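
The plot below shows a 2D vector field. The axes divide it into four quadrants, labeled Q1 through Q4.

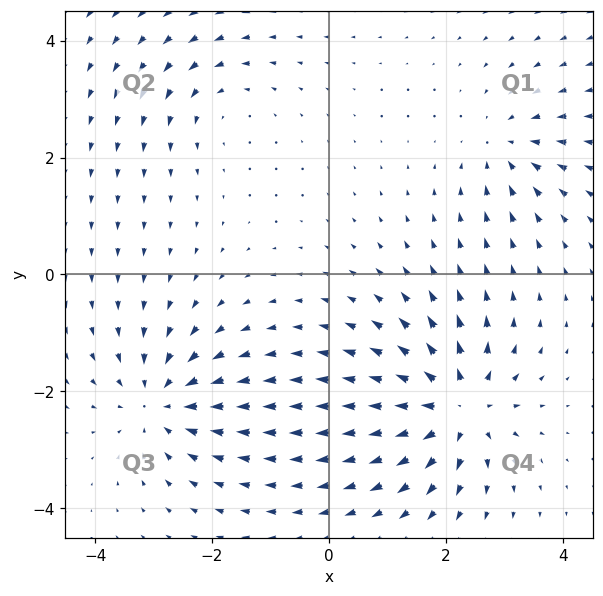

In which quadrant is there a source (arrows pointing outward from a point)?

The source sits at approximately (2.2, -2.3), which lies in quadrant Q4. The divergence there is about +6, positive as expected for a source.

Q4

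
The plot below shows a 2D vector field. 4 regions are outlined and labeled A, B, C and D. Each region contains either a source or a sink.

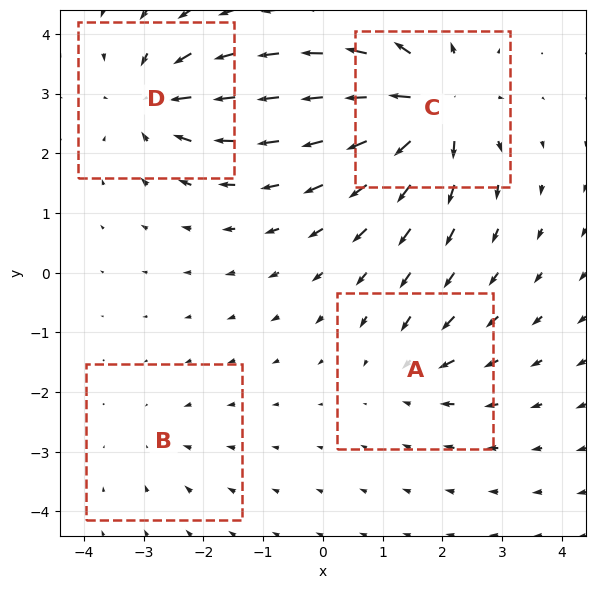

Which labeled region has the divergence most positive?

Divergence at each region's feature centre — A: about -4, B: about -3, C: about +8, D: about -6. Region C is most positive.

C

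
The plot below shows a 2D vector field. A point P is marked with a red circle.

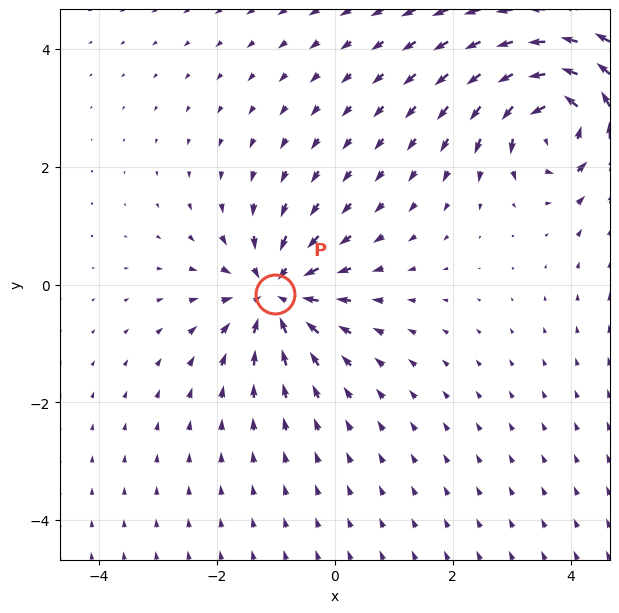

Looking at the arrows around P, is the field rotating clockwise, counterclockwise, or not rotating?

Near P at (-1.0, -0.2) the arrows show no circulation. The curl there is ≈0.

not rotating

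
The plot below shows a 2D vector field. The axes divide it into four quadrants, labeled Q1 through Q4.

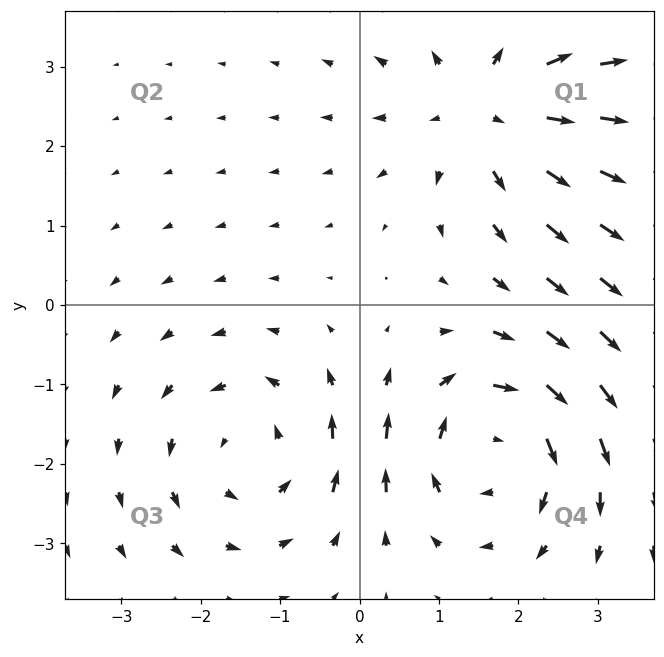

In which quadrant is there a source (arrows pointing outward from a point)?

The source sits at approximately (1.6, 2.5), which lies in quadrant Q1. The divergence there is about +4, positive as expected for a source.

Q1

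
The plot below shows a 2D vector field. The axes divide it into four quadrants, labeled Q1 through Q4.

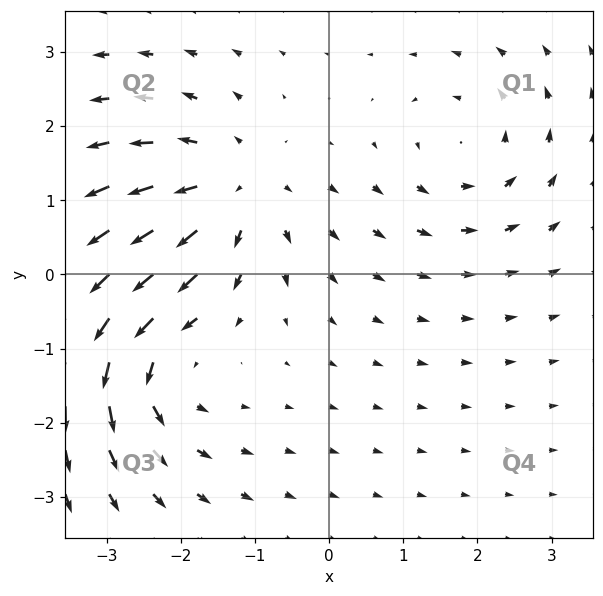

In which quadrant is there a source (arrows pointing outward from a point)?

Q2

The source sits at approximately (-1.3, 1.2), which lies in quadrant Q2. The divergence there is about +4, positive as expected for a source.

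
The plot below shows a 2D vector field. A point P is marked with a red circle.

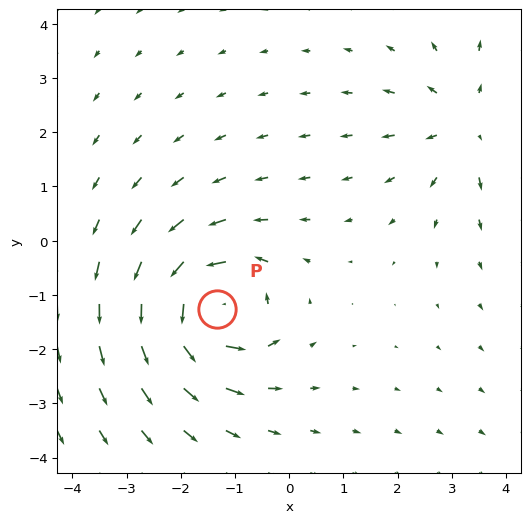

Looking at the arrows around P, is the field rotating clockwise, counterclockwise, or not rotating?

Near P at (-1.3, -1.3) the arrows circulate counterclockwise. The curl (z-component) there is about +6; positive curl means counterclockwise rotation.

counterclockwise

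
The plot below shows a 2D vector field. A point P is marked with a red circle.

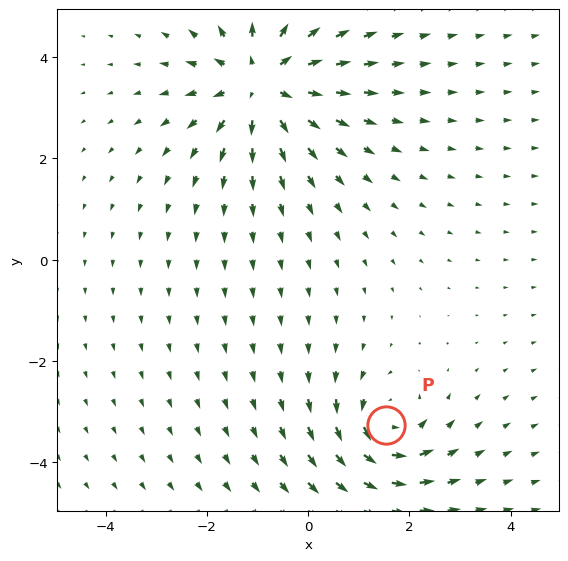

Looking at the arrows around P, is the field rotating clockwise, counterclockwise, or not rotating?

counterclockwise

Near P at (1.5, -3.3) the arrows circulate counterclockwise. The curl (z-component) there is about +4; positive curl means counterclockwise rotation.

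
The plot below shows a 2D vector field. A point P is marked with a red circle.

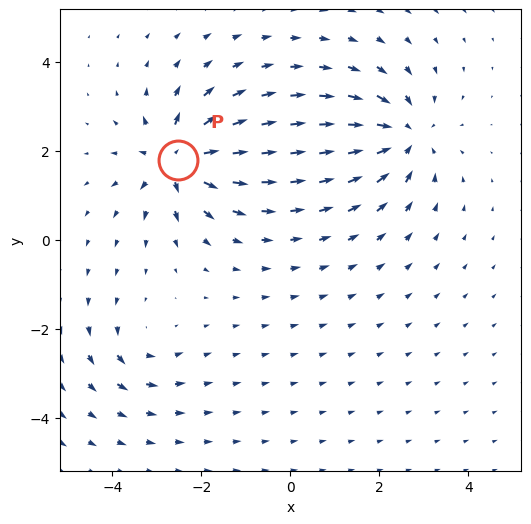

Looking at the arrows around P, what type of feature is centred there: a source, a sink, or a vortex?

source

At P (-2.5, 1.8) the arrows spread outward. Divergence about +6, curl ≈0 — positive divergence with near-zero curl is a source.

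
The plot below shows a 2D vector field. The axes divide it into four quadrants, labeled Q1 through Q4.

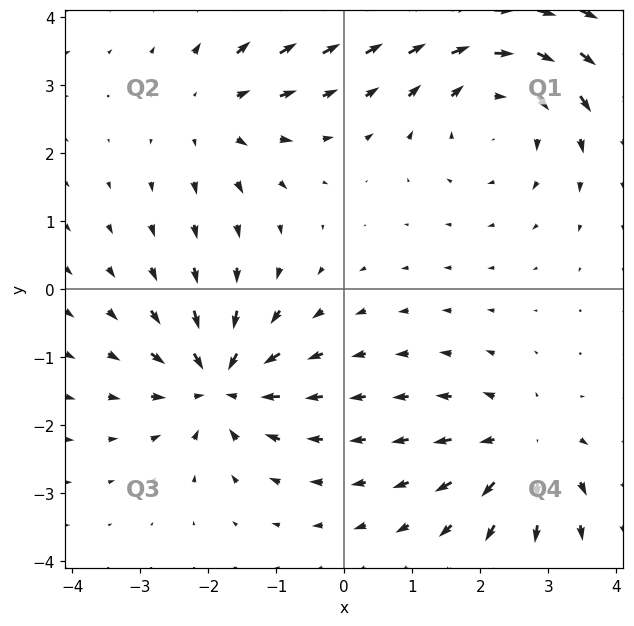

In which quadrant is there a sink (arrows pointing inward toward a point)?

The sink sits at approximately (-1.8, -1.4), which lies in quadrant Q3. The divergence there is about -5, negative as expected for a sink.

Q3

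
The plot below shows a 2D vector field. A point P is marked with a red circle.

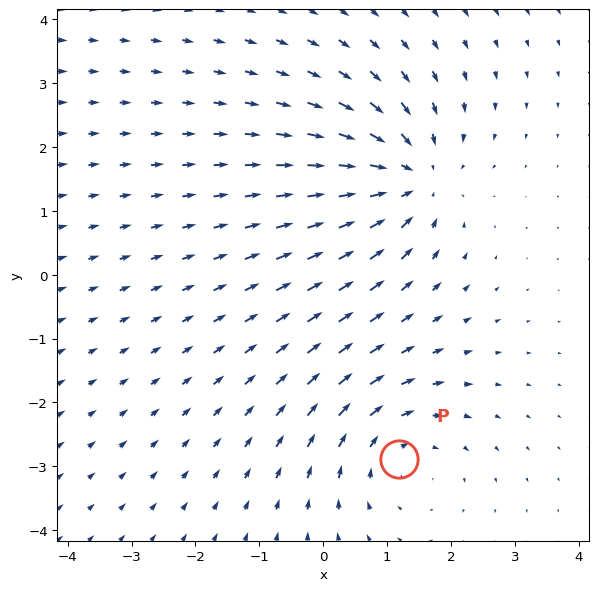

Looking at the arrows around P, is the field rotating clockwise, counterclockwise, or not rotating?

Near P at (1.2, -2.9) the arrows circulate clockwise. The curl (z-component) there is about -3; negative curl means clockwise rotation.

clockwise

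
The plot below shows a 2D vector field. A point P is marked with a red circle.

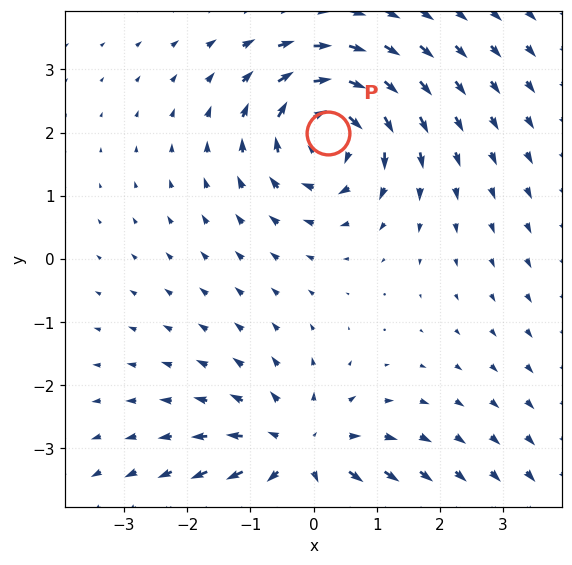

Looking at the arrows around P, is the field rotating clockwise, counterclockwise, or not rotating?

clockwise

Near P at (0.2, 2.0) the arrows circulate clockwise. The curl (z-component) there is about -3; negative curl means clockwise rotation.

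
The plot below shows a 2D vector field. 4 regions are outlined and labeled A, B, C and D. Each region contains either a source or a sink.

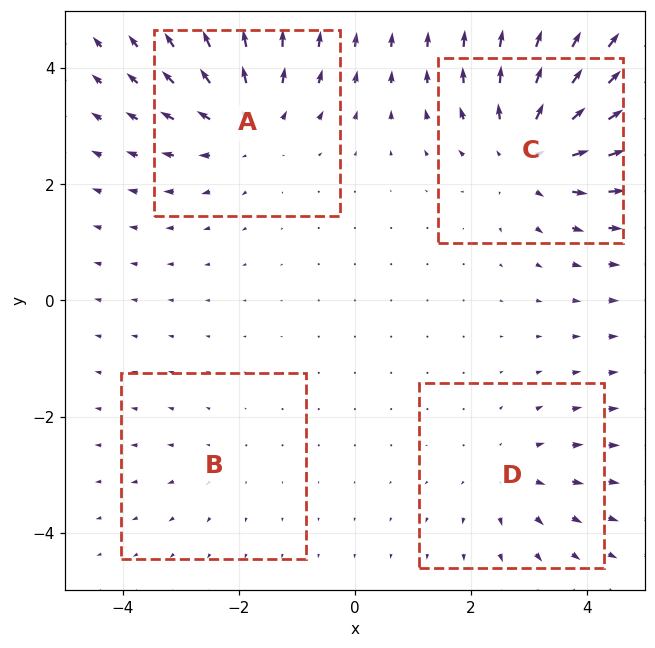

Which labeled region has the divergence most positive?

C

Divergence at each region's feature centre — A: about +5, B: about +2, C: about +6, D: about +3. Region C is most positive.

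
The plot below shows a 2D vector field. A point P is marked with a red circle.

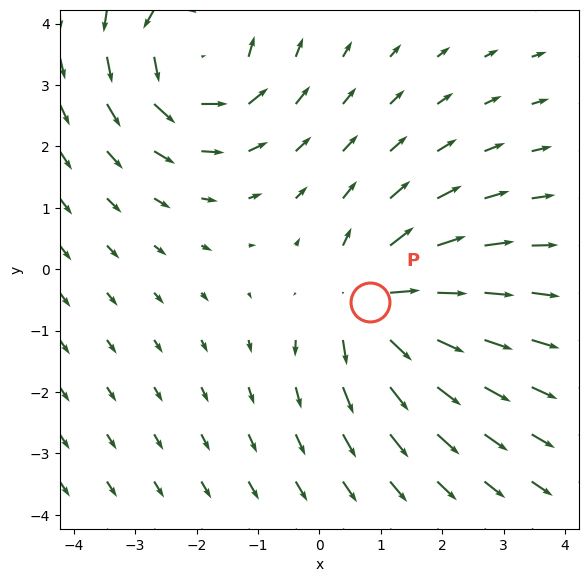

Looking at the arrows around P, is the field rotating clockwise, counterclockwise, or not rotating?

Near P at (0.8, -0.5) the arrows show no circulation. The curl there is ≈0.

not rotating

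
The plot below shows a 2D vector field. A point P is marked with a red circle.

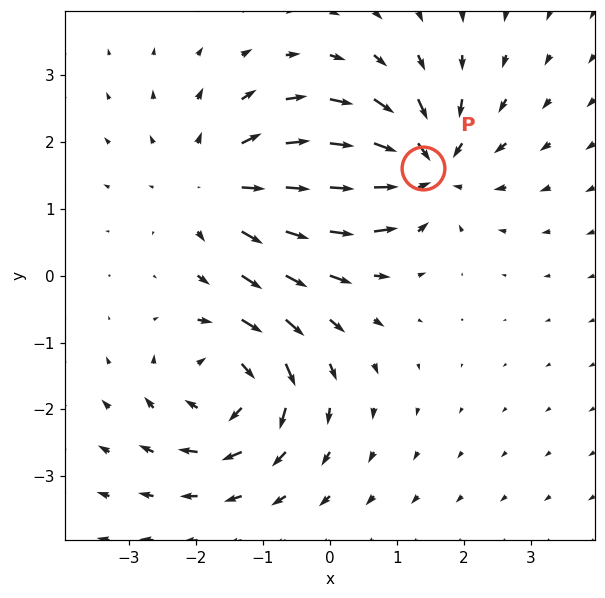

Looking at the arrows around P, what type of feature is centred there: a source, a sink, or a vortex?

sink

At P (1.4, 1.6) the arrows converge inward. Divergence about -4, curl ≈0 — negative divergence with near-zero curl is a sink.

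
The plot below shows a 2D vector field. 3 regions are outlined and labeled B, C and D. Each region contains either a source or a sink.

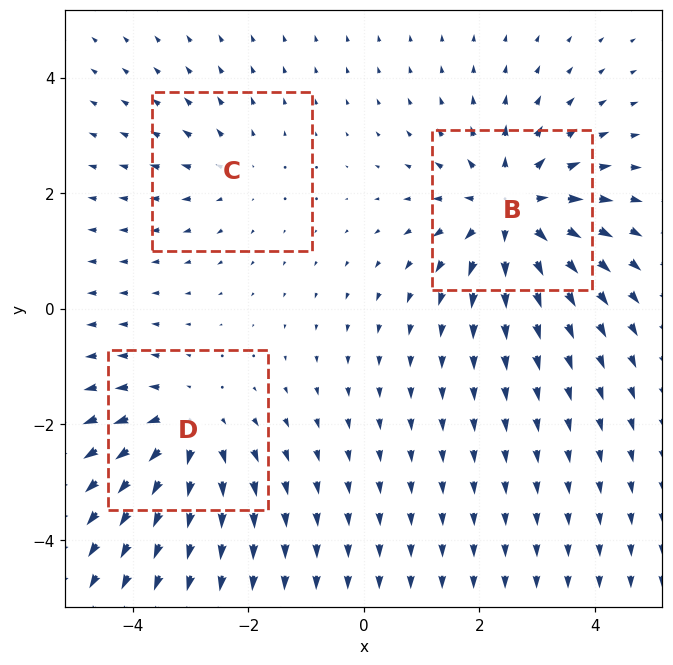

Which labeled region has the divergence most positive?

B

Divergence at each region's feature centre — B: about +5, C: about +2, D: about +3. Region B is most positive.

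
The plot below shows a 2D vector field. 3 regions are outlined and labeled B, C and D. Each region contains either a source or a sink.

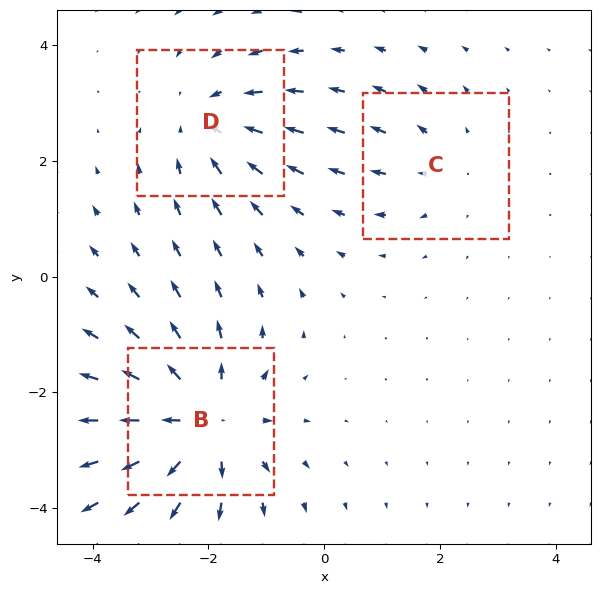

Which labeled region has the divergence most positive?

B

Divergence at each region's feature centre — B: about +5, C: about +2, D: about -3. Region B is most positive.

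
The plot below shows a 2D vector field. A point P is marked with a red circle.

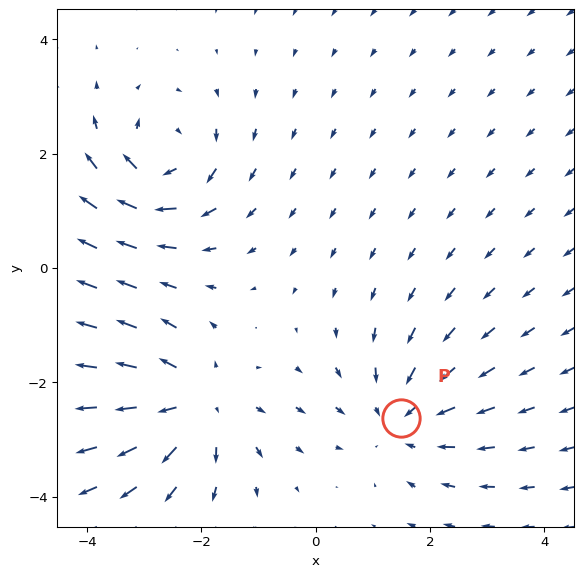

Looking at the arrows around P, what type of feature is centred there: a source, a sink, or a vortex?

sink

At P (1.5, -2.6) the arrows converge inward. Divergence about -2, curl ≈0 — negative divergence with near-zero curl is a sink.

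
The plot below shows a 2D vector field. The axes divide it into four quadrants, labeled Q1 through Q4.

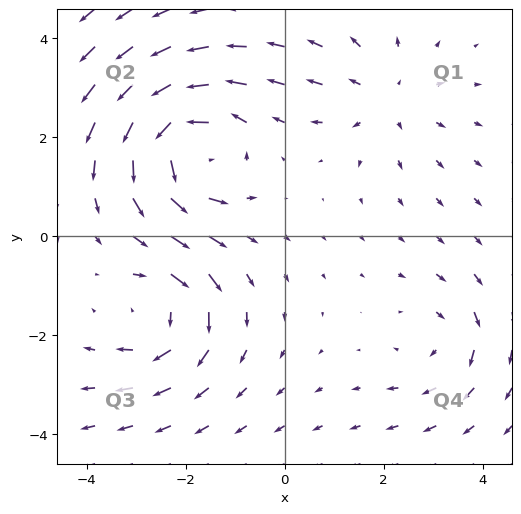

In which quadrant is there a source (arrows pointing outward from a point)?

The source sits at approximately (2.0, 2.8), which lies in quadrant Q1. The divergence there is about +3, positive as expected for a source.

Q1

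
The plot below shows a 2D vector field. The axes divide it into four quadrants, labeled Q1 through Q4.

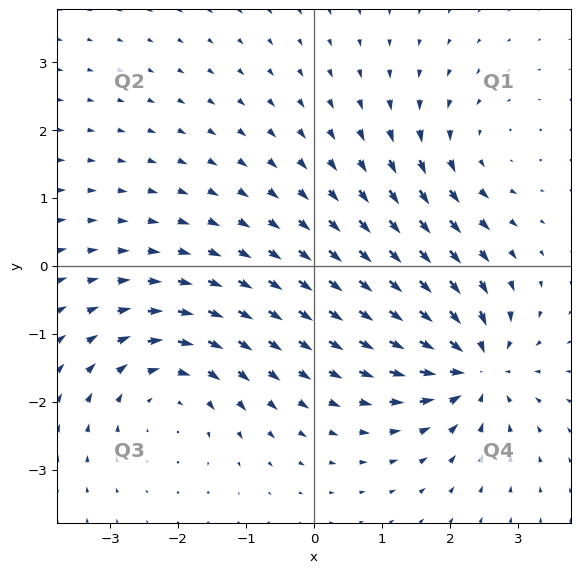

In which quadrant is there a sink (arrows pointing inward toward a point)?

The sink sits at approximately (2.4, -1.5), which lies in quadrant Q4. The divergence there is about -7, negative as expected for a sink.

Q4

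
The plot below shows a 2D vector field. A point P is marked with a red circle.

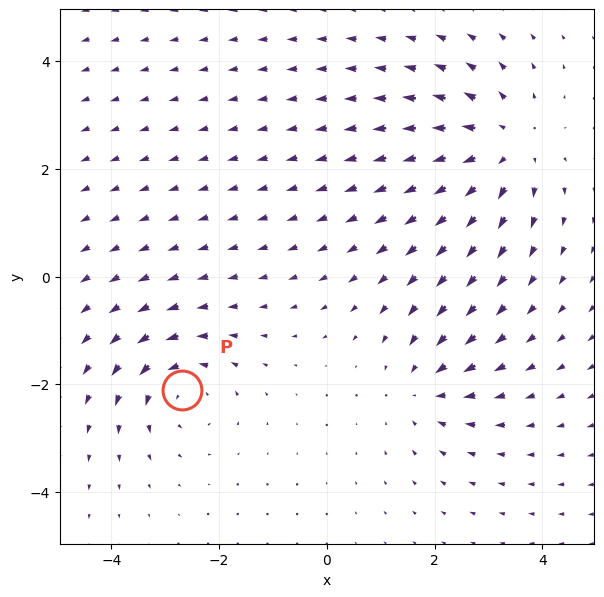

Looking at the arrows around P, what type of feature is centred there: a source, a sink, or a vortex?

vortex

At P (-2.7, -2.1) the arrows circulate counterclockwise. Divergence ≈0, curl about +3 — near-zero divergence with nonzero curl is a vortex.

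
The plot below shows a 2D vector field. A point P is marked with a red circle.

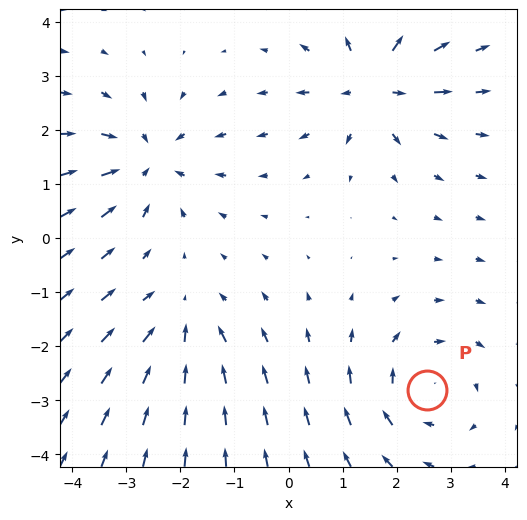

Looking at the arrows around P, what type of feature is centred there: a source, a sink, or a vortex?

vortex

At P (2.6, -2.8) the arrows circulate clockwise. Divergence ≈0, curl about -4 — near-zero divergence with nonzero curl is a vortex.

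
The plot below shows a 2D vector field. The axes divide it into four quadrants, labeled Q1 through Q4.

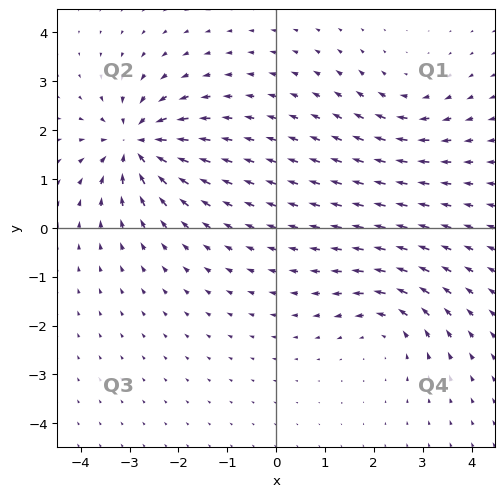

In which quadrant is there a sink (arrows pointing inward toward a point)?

Q2

The sink sits at approximately (-2.9, 1.7), which lies in quadrant Q2. The divergence there is about -7, negative as expected for a sink.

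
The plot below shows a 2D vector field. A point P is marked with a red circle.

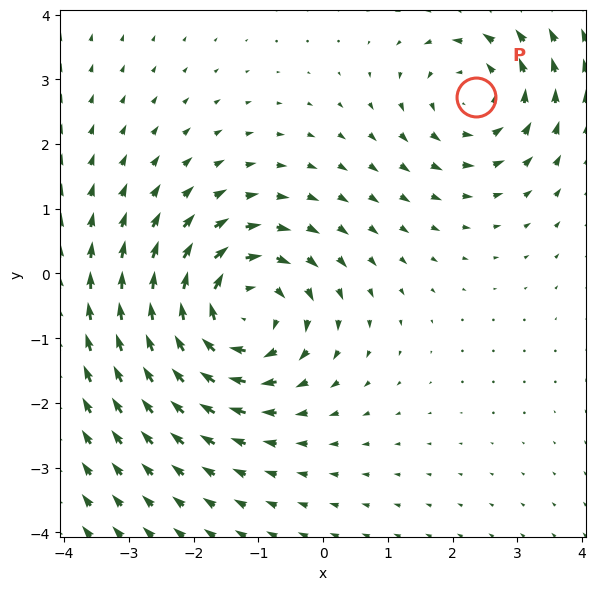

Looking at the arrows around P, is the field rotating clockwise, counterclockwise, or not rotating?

Near P at (2.4, 2.7) the arrows circulate counterclockwise. The curl (z-component) there is about +3; positive curl means counterclockwise rotation.

counterclockwise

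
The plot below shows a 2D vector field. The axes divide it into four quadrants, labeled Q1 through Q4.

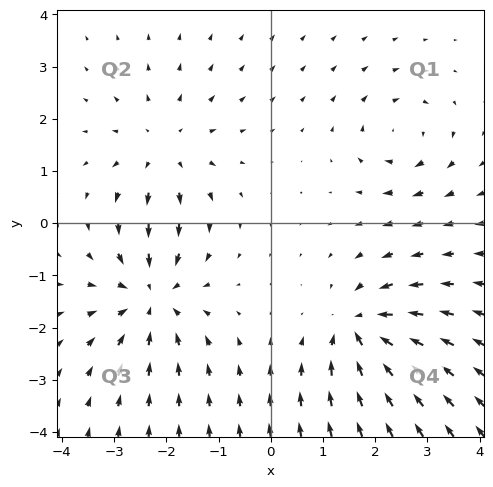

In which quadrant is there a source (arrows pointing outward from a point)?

The source sits at approximately (-2.0, 1.4), which lies in quadrant Q2. The divergence there is about +3, positive as expected for a source.

Q2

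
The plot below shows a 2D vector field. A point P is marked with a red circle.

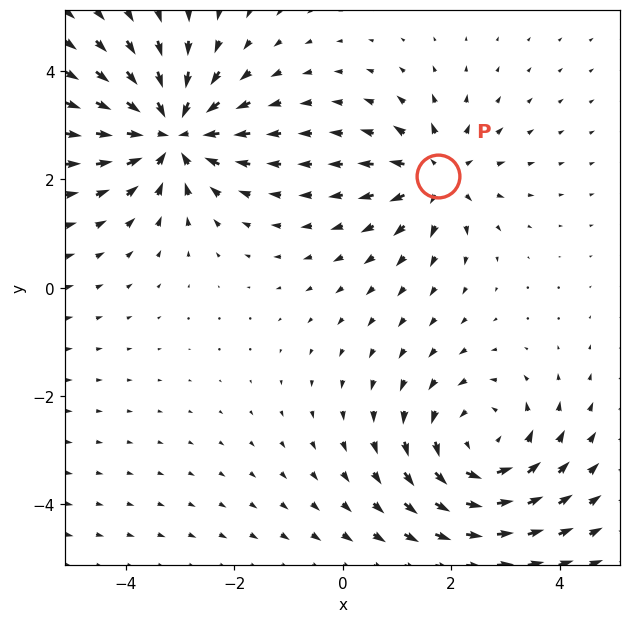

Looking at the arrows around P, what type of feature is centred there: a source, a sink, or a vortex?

source

At P (1.8, 2.1) the arrows spread outward. Divergence about +4, curl ≈0 — positive divergence with near-zero curl is a source.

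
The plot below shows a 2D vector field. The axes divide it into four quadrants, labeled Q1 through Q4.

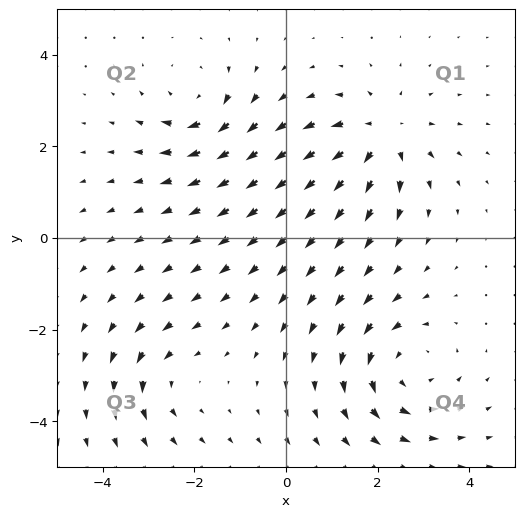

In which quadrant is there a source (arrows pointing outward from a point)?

Q1

The source sits at approximately (2.1, 2.2), which lies in quadrant Q1. The divergence there is about +4, positive as expected for a source.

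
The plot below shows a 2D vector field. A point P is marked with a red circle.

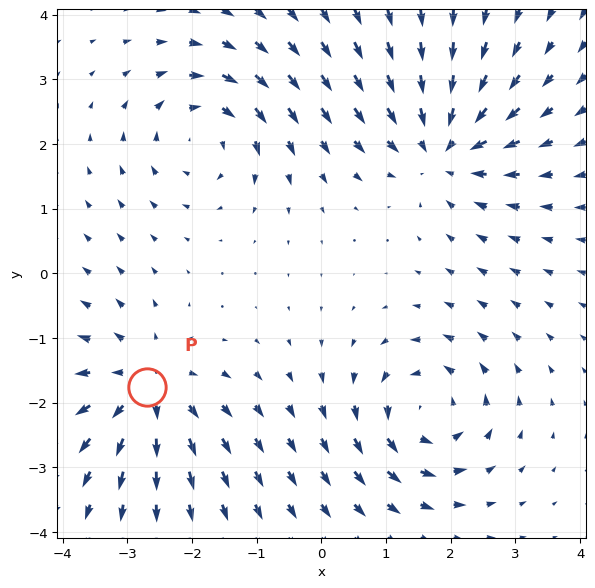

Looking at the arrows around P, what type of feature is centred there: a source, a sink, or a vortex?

source

At P (-2.7, -1.8) the arrows spread outward. Divergence about +4, curl ≈0 — positive divergence with near-zero curl is a source.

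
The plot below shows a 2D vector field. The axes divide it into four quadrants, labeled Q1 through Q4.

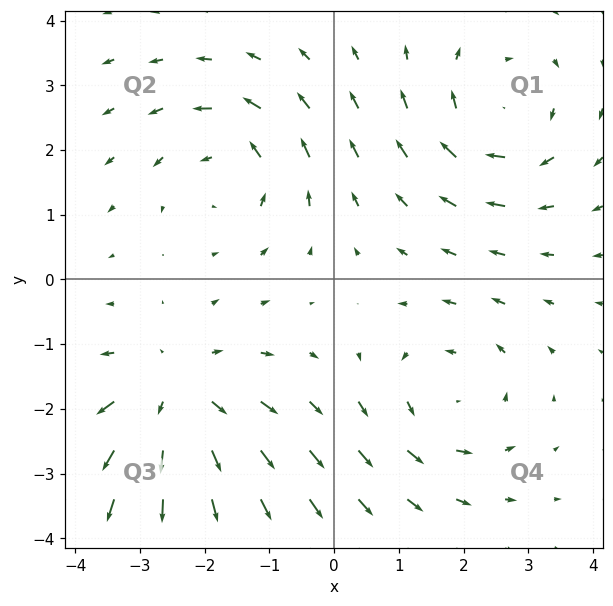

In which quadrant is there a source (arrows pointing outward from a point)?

Q3

The source sits at approximately (-2.5, -1.8), which lies in quadrant Q3. The divergence there is about +4, positive as expected for a source.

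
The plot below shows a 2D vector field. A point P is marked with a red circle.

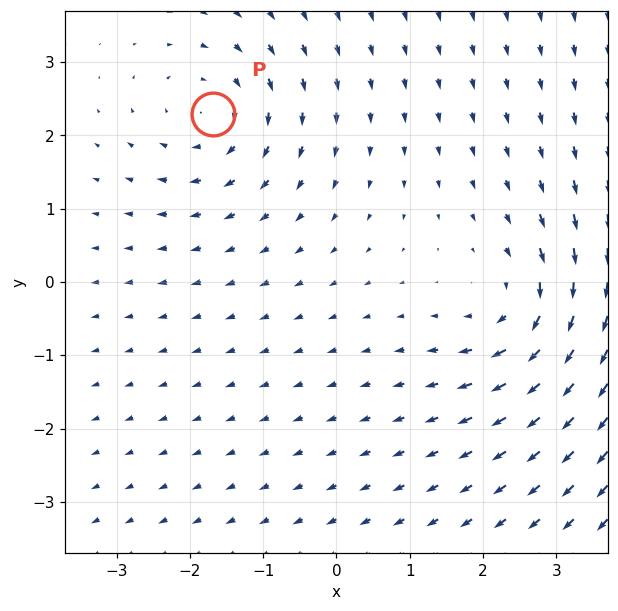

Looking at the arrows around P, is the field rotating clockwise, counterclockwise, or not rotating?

Near P at (-1.7, 2.3) the arrows circulate clockwise. The curl (z-component) there is about -3; negative curl means clockwise rotation.

clockwise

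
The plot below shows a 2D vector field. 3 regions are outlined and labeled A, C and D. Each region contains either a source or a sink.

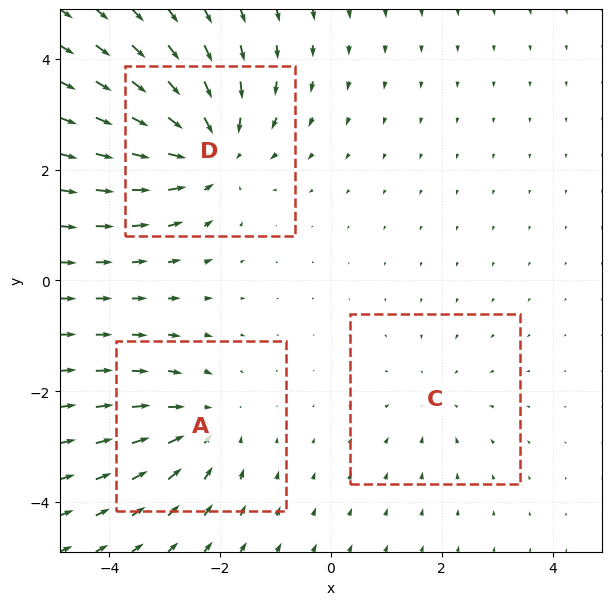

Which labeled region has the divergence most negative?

Divergence at each region's feature centre — A: about -3, C: about -2, D: about -5. Region D is most negative.

D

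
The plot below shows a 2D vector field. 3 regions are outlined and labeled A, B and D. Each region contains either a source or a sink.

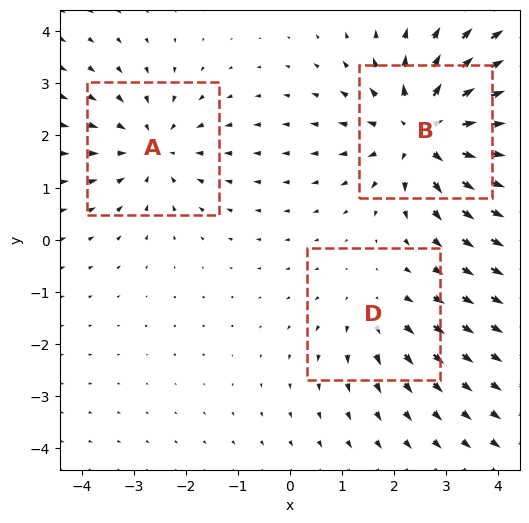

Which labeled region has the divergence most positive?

Divergence at each region's feature centre — A: about -3, B: about +4, D: about +2. Region B is most positive.

B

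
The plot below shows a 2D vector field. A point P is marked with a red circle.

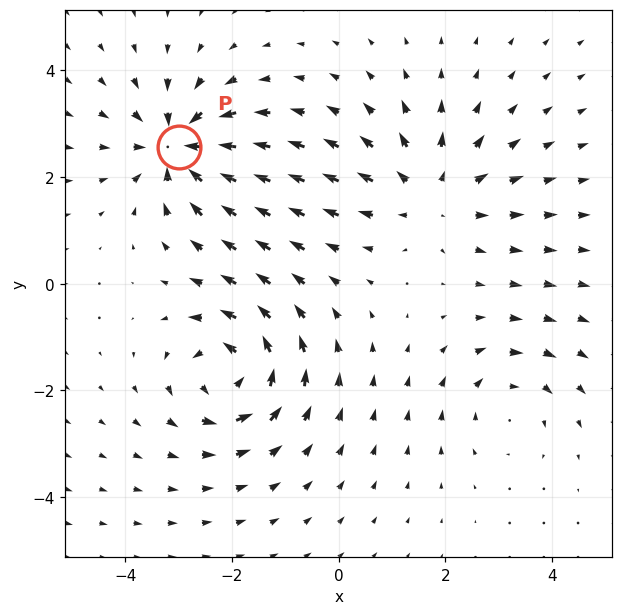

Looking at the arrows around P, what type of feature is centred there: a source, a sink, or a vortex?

At P (-3.0, 2.6) the arrows converge inward. Divergence about -5, curl ≈0 — negative divergence with near-zero curl is a sink.

sink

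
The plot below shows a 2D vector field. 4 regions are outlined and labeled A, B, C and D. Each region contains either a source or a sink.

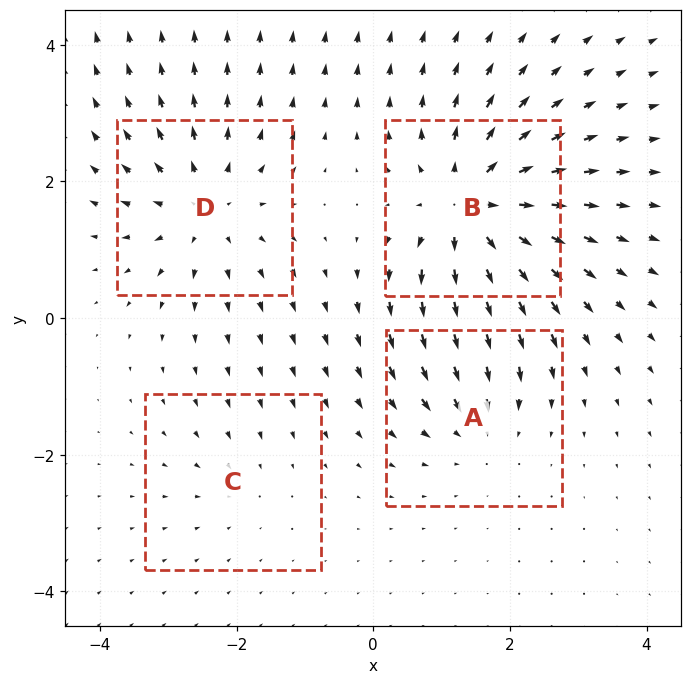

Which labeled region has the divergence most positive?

B

Divergence at each region's feature centre — A: about -4, B: about +7, C: about -2, D: about +5. Region B is most positive.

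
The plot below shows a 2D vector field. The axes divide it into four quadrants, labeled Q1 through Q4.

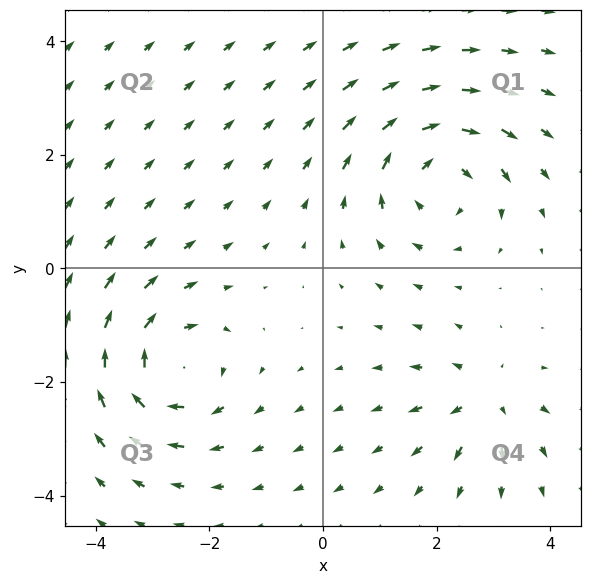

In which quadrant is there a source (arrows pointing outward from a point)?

Q4

The source sits at approximately (2.8, -2.3), which lies in quadrant Q4. The divergence there is about +4, positive as expected for a source.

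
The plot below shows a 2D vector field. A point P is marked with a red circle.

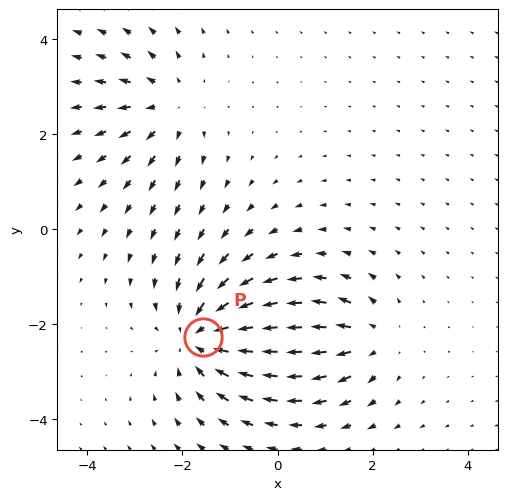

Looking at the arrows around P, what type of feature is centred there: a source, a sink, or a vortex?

At P (-1.6, -2.3) the arrows converge inward. Divergence about -4, curl ≈0 — negative divergence with near-zero curl is a sink.

sink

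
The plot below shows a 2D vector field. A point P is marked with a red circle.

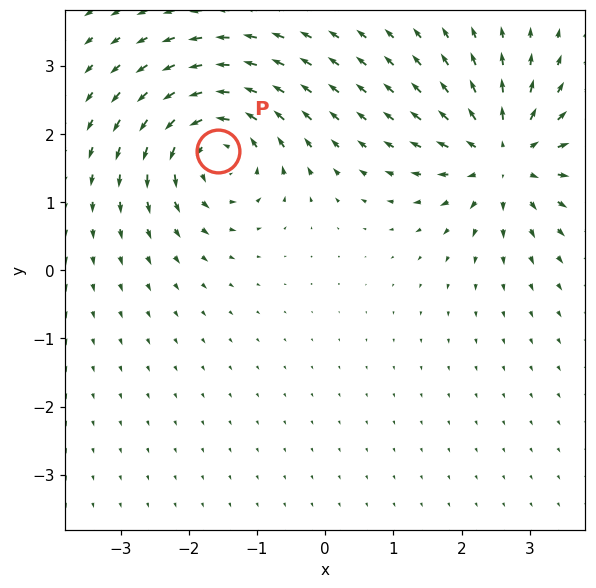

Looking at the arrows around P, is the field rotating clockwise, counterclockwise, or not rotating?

Near P at (-1.6, 1.8) the arrows circulate counterclockwise. The curl (z-component) there is about +6; positive curl means counterclockwise rotation.

counterclockwise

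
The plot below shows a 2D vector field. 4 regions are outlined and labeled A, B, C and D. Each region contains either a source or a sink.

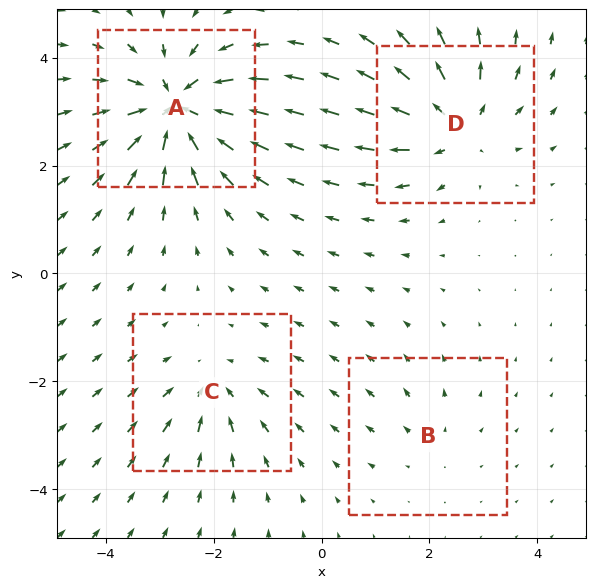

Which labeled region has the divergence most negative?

A

Divergence at each region's feature centre — A: about -8, B: about +2, C: about -4, D: about +6. Region A is most negative.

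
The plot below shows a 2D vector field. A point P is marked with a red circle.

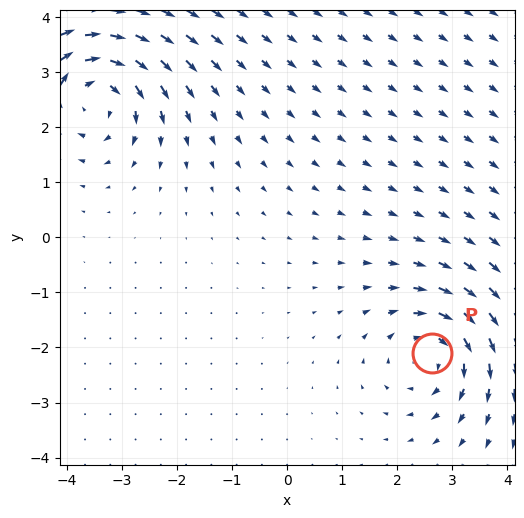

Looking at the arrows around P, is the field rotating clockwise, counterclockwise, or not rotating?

clockwise

Near P at (2.6, -2.1) the arrows circulate clockwise. The curl (z-component) there is about -4; negative curl means clockwise rotation.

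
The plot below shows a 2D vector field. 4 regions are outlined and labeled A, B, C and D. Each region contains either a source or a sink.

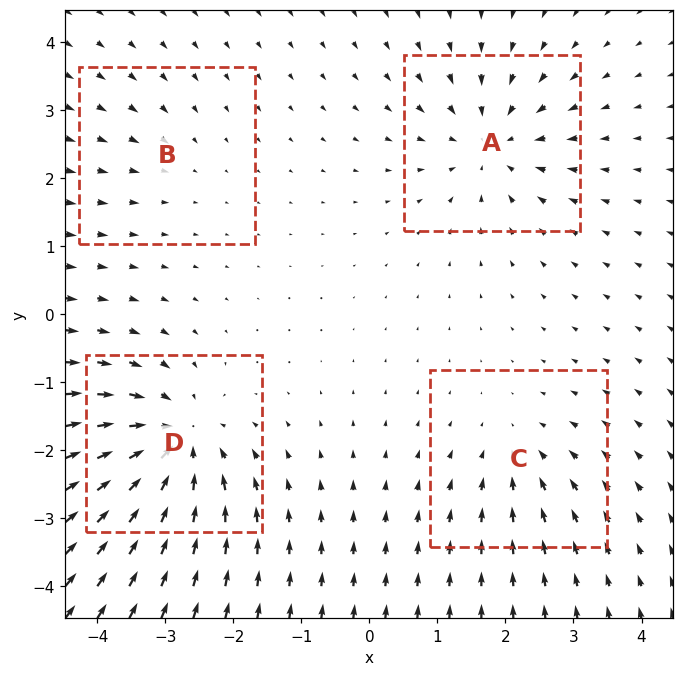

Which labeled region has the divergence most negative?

Divergence at each region's feature centre — A: about -5, B: about -2, C: about -4, D: about -7. Region D is most negative.

D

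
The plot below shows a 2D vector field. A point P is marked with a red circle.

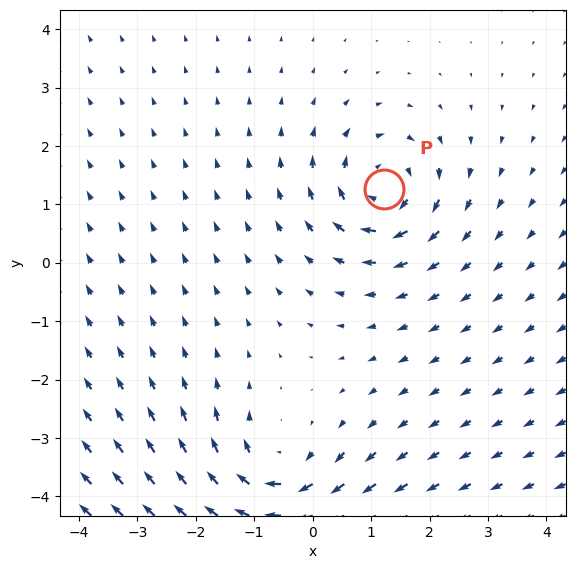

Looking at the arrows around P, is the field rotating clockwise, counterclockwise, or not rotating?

clockwise

Near P at (1.2, 1.3) the arrows circulate clockwise. The curl (z-component) there is about -5; negative curl means clockwise rotation.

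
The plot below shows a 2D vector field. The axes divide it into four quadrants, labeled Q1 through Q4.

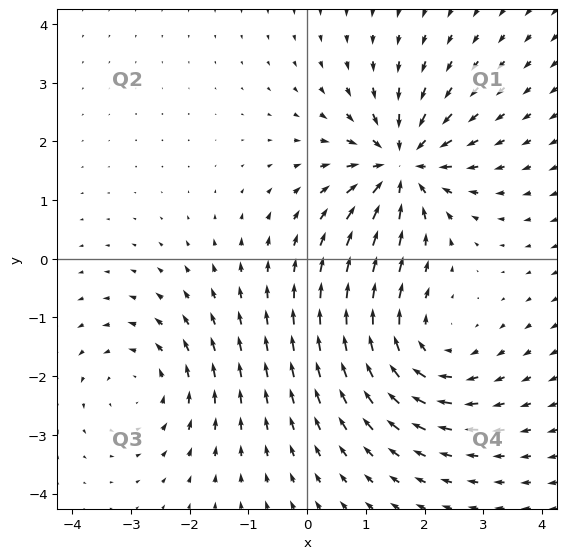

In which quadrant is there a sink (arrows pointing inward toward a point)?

The sink sits at approximately (1.6, 1.6), which lies in quadrant Q1. The divergence there is about -6, negative as expected for a sink.

Q1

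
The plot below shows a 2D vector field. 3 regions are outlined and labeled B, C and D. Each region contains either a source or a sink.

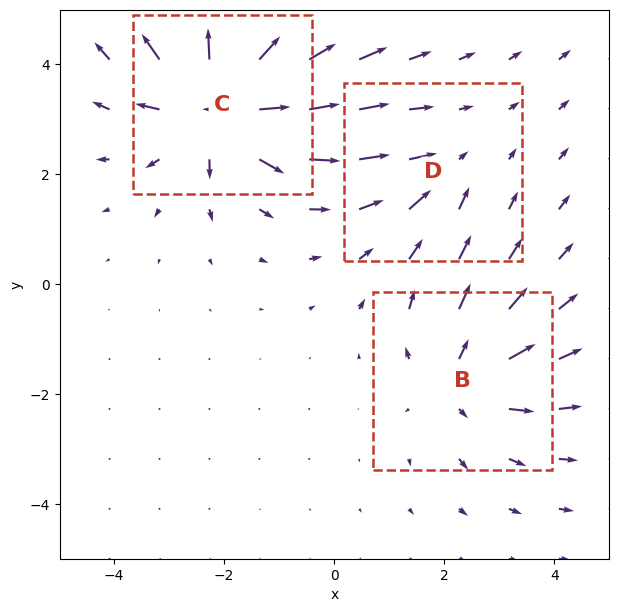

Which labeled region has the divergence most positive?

C

Divergence at each region's feature centre — B: about +3, C: about +6, D: about -2. Region C is most positive.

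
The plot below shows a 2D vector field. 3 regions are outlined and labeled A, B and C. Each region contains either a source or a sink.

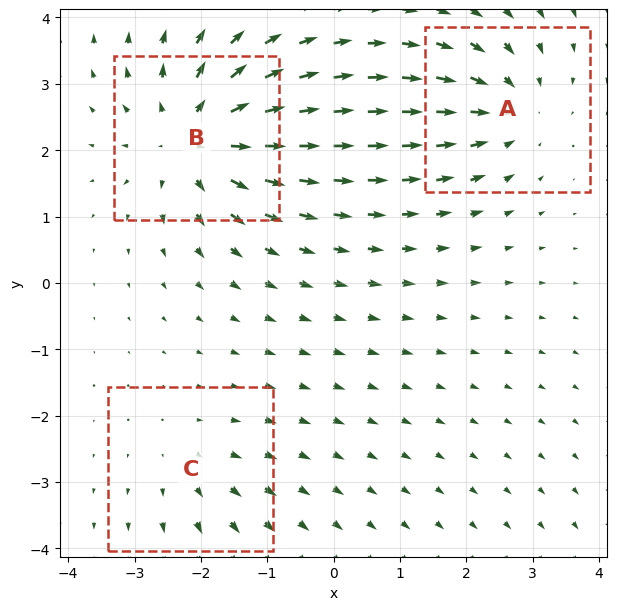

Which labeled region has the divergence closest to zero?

C

Divergence at each region's feature centre — A: about -3, B: about +5, C: about +2. Region C is closest to zero.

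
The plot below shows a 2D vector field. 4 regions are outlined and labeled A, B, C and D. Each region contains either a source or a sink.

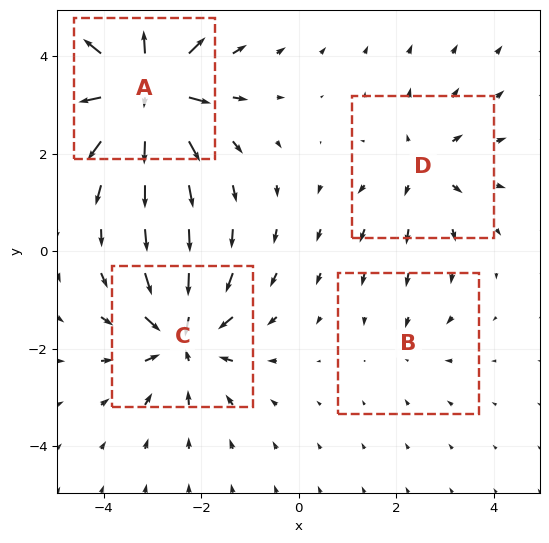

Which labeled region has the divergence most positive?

A

Divergence at each region's feature centre — A: about +8, B: about -2, C: about -6, D: about +4. Region A is most positive.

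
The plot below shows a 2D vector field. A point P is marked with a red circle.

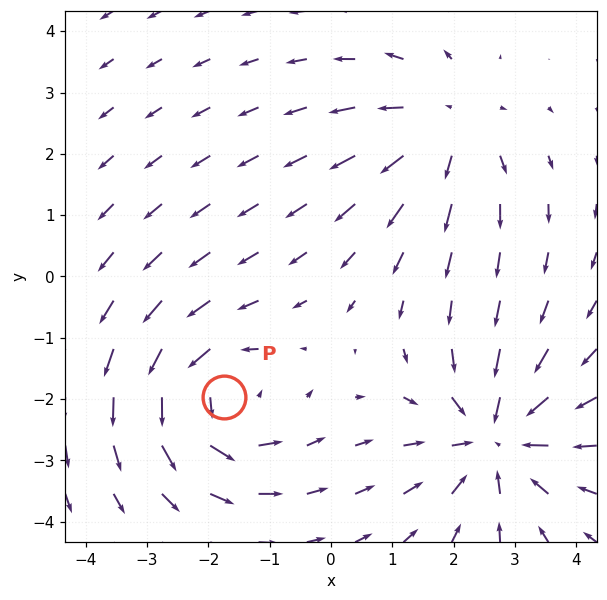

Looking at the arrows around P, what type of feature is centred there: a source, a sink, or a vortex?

At P (-1.7, -2.0) the arrows circulate counterclockwise. Divergence ≈0, curl about +4 — near-zero divergence with nonzero curl is a vortex.

vortex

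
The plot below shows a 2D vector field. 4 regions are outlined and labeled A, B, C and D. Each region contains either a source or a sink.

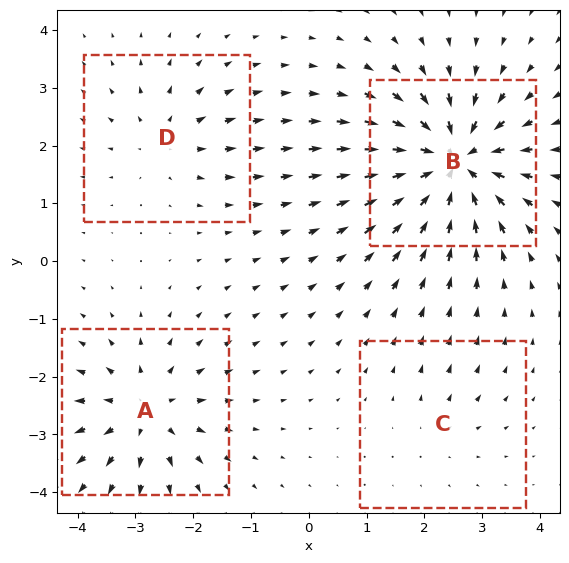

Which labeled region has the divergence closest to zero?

C

Divergence at each region's feature centre — A: about +5, B: about -8, C: about +2, D: about +4. Region C is closest to zero.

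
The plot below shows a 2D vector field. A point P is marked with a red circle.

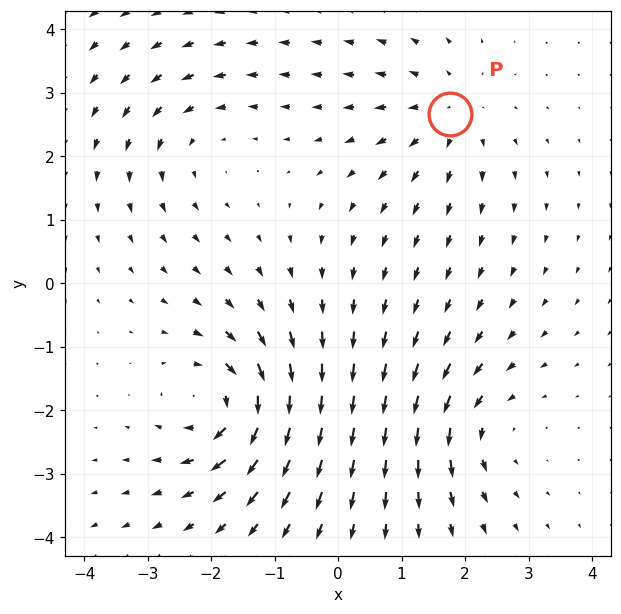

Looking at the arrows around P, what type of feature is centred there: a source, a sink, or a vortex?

At P (1.8, 2.7) the arrows spread outward. Divergence about +3, curl ≈0 — positive divergence with near-zero curl is a source.

source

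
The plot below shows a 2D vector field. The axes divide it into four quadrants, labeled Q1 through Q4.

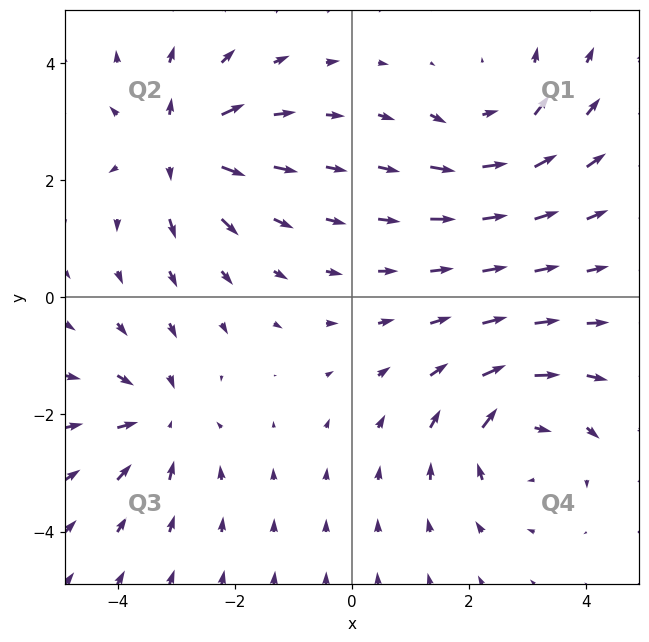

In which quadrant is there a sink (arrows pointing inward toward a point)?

The sink sits at approximately (-3.3, -2.1), which lies in quadrant Q3. The divergence there is about -4, negative as expected for a sink.

Q3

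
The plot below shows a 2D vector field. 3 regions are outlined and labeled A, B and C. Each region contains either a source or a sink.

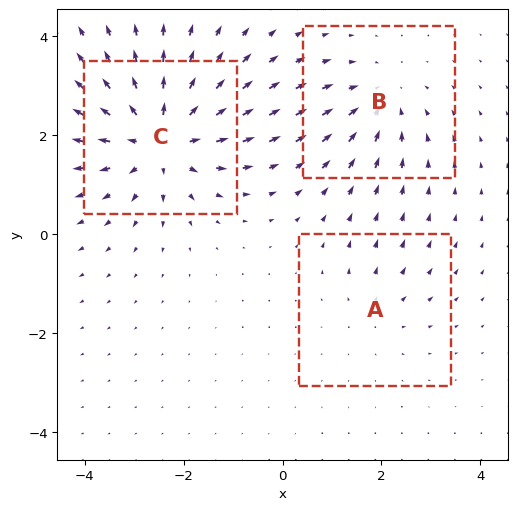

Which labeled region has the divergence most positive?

C

Divergence at each region's feature centre — A: about +2, B: about -3, C: about +5. Region C is most positive.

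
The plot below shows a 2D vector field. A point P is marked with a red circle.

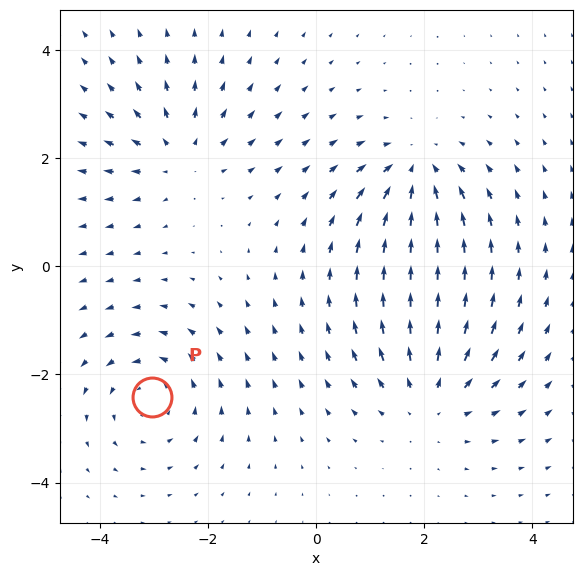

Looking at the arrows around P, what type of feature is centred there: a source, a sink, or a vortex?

vortex

At P (-3.0, -2.4) the arrows circulate counterclockwise. Divergence ≈0, curl about +4 — near-zero divergence with nonzero curl is a vortex.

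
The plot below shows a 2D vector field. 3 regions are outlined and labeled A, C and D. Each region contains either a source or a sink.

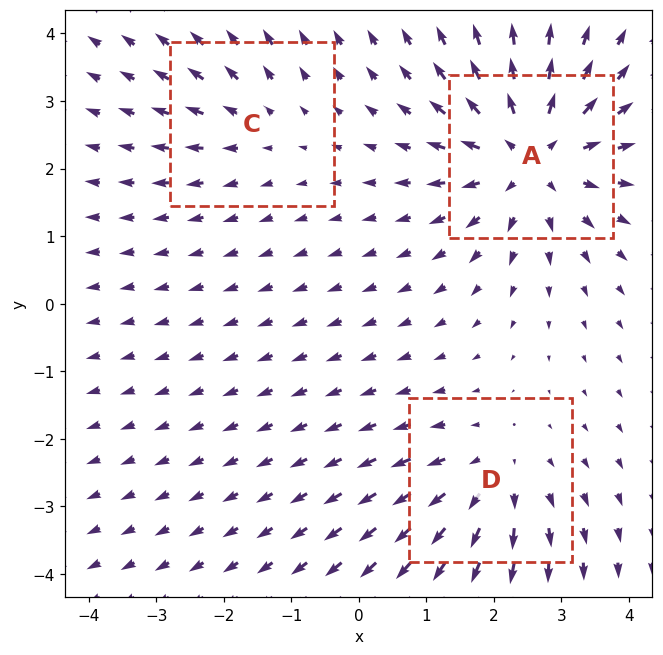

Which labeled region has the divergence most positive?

A

Divergence at each region's feature centre — A: about +5, C: about +2, D: about +3. Region A is most positive.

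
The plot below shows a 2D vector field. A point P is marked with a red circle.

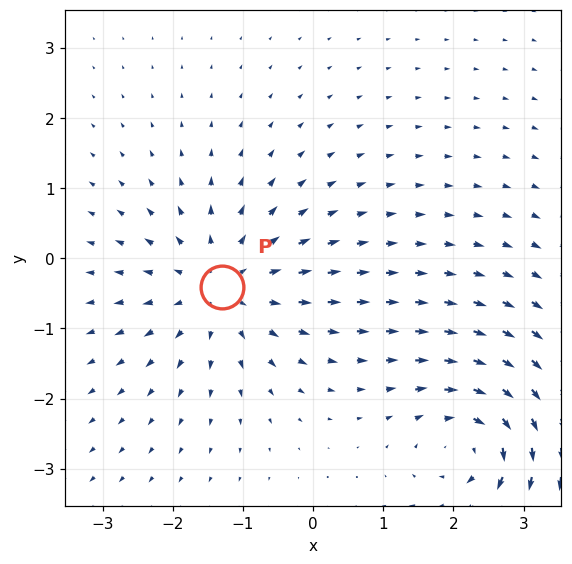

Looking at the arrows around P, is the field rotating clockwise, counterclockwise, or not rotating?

not rotating

Near P at (-1.3, -0.4) the arrows show no circulation. The curl there is ≈0.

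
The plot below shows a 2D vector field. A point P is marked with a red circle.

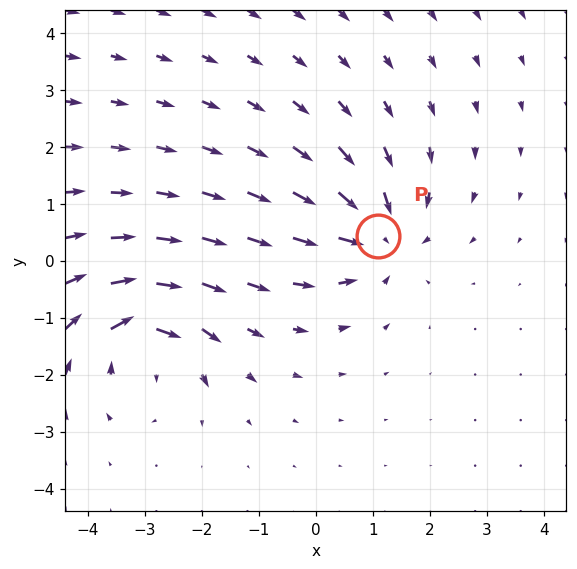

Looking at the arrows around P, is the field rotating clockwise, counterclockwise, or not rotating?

Near P at (1.1, 0.4) the arrows show no circulation. The curl there is ≈0.

not rotating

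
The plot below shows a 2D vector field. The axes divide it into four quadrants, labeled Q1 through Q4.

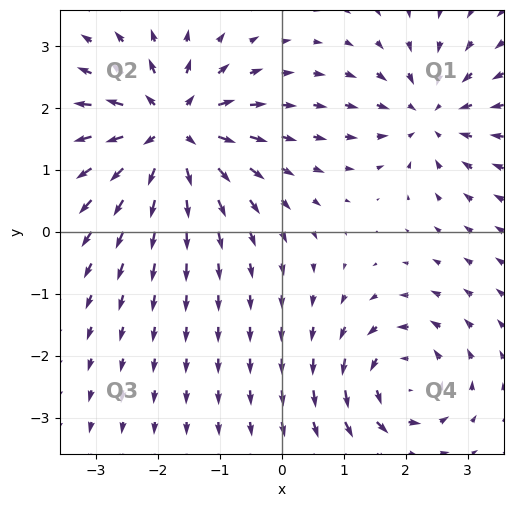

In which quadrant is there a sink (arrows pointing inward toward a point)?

The sink sits at approximately (2.4, 1.9), which lies in quadrant Q1. The divergence there is about -4, negative as expected for a sink.

Q1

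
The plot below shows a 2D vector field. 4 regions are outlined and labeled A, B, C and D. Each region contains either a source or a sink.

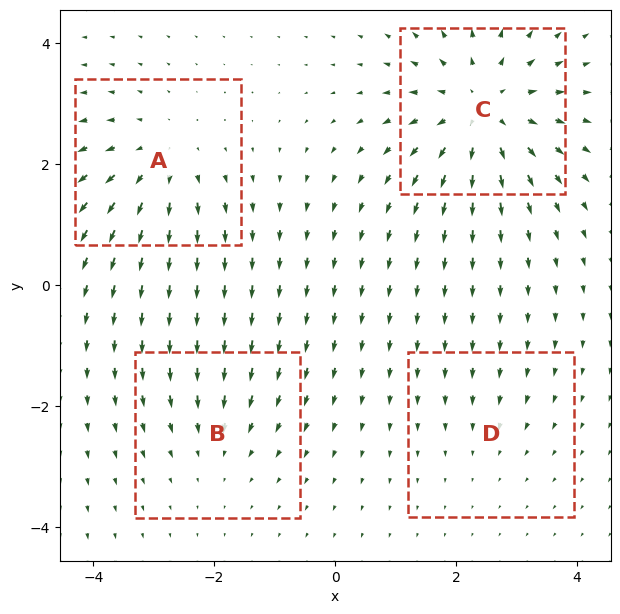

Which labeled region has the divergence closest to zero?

D

Divergence at each region's feature centre — A: about +5, B: about -3, C: about +7, D: about -2. Region D is closest to zero.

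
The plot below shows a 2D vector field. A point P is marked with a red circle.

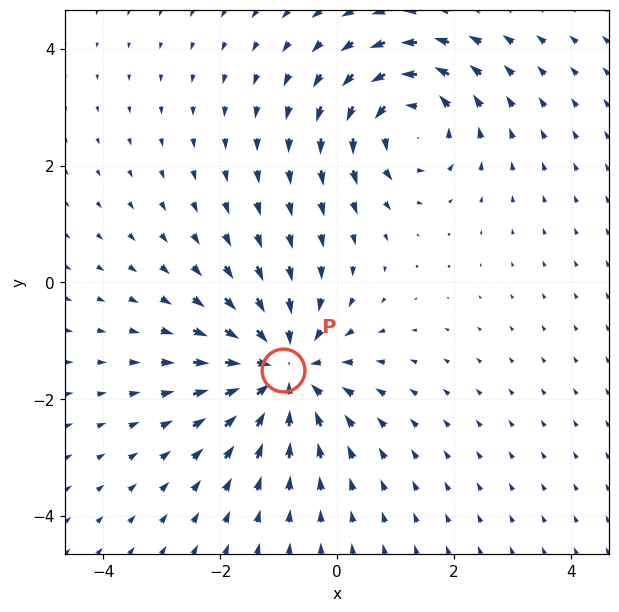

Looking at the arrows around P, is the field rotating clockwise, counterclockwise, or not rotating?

not rotating

Near P at (-0.9, -1.5) the arrows show no circulation. The curl there is ≈0.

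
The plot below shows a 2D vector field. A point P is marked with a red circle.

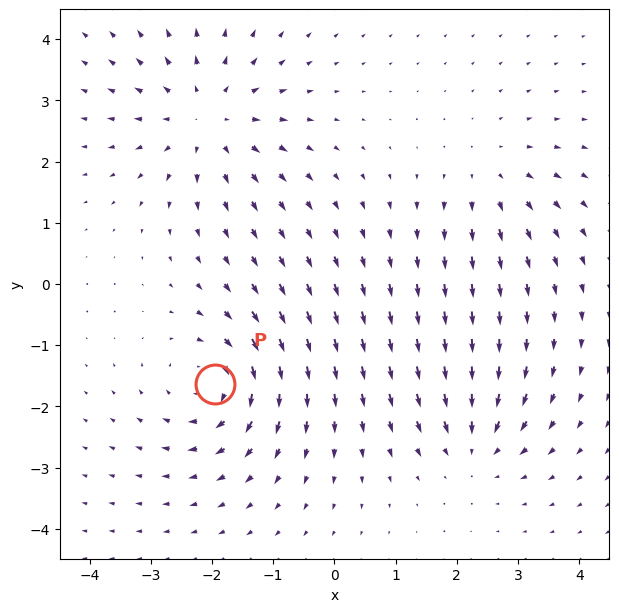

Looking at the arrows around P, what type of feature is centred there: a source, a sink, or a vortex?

At P (-2.0, -1.6) the arrows circulate clockwise. Divergence ≈0, curl about -5 — near-zero divergence with nonzero curl is a vortex.

vortex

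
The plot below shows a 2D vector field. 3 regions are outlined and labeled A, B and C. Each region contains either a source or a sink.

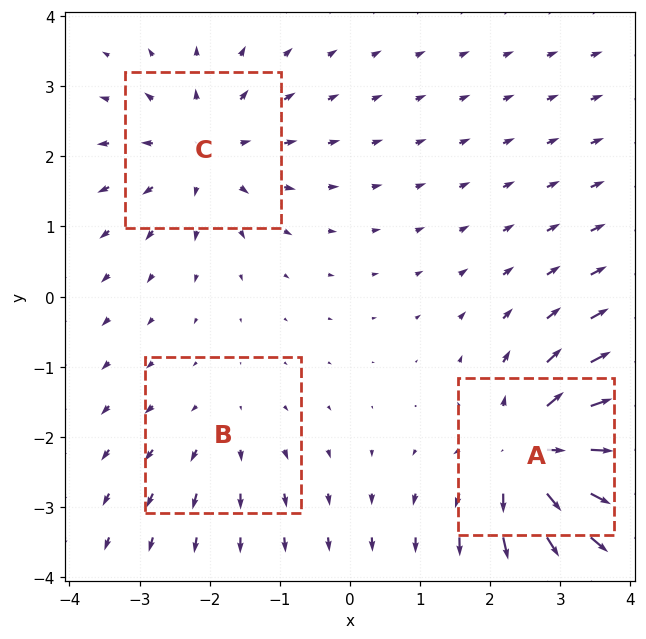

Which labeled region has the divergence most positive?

A

Divergence at each region's feature centre — A: about +6, B: about +2, C: about +3. Region A is most positive.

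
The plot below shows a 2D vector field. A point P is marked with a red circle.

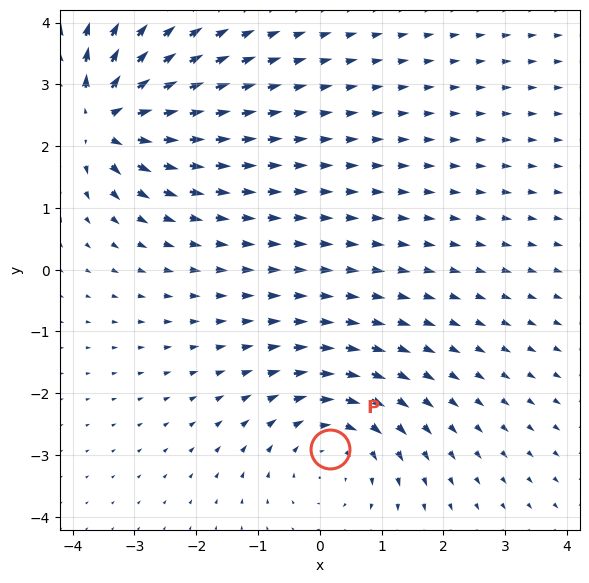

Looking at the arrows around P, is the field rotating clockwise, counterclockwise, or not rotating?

Near P at (0.2, -2.9) the arrows circulate clockwise. The curl (z-component) there is about -3; negative curl means clockwise rotation.

clockwise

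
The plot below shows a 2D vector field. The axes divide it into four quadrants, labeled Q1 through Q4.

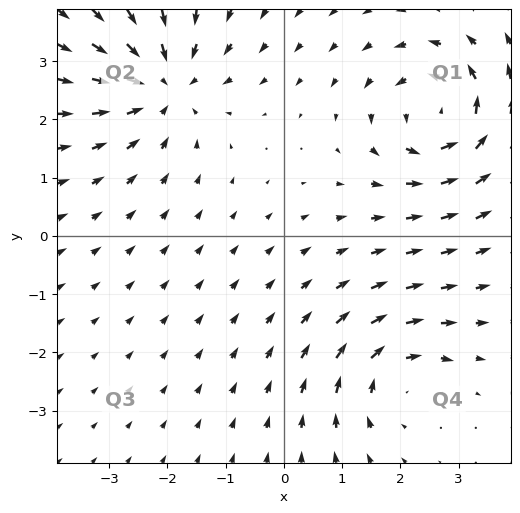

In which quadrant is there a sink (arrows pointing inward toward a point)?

Q2

The sink sits at approximately (-2.1, 2.6), which lies in quadrant Q2. The divergence there is about -5, negative as expected for a sink.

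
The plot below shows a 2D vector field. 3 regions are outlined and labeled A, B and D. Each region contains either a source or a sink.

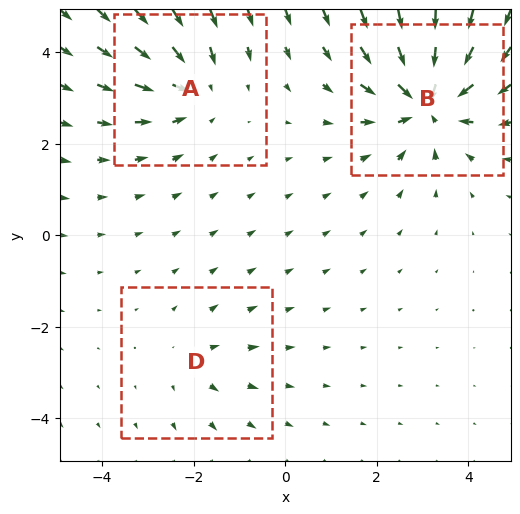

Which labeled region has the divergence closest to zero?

Divergence at each region's feature centre — A: about -3, B: about -5, D: about +2. Region D is closest to zero.

D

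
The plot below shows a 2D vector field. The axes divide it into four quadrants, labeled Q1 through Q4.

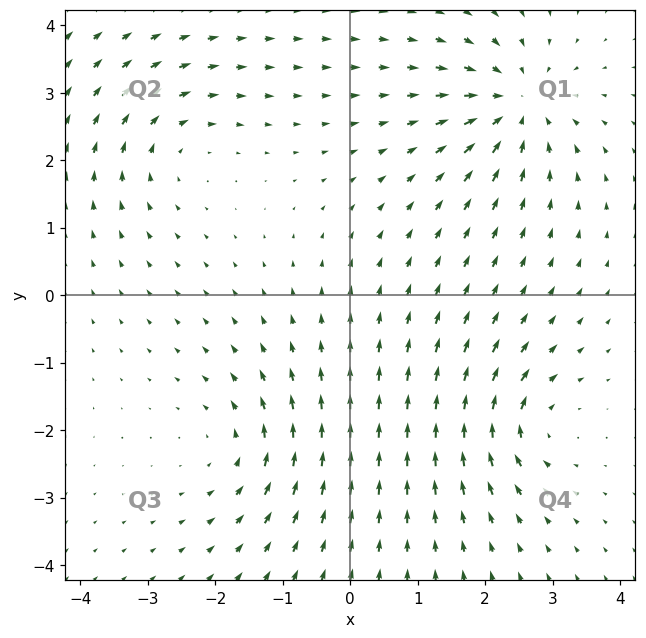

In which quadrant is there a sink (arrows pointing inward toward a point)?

The sink sits at approximately (2.5, 2.8), which lies in quadrant Q1. The divergence there is about -6, negative as expected for a sink.

Q1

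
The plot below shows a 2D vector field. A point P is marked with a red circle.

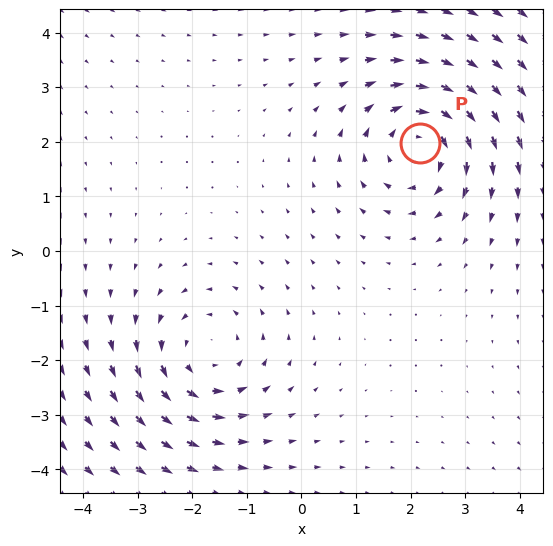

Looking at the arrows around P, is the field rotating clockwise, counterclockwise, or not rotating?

clockwise

Near P at (2.2, 2.0) the arrows circulate clockwise. The curl (z-component) there is about -4; negative curl means clockwise rotation.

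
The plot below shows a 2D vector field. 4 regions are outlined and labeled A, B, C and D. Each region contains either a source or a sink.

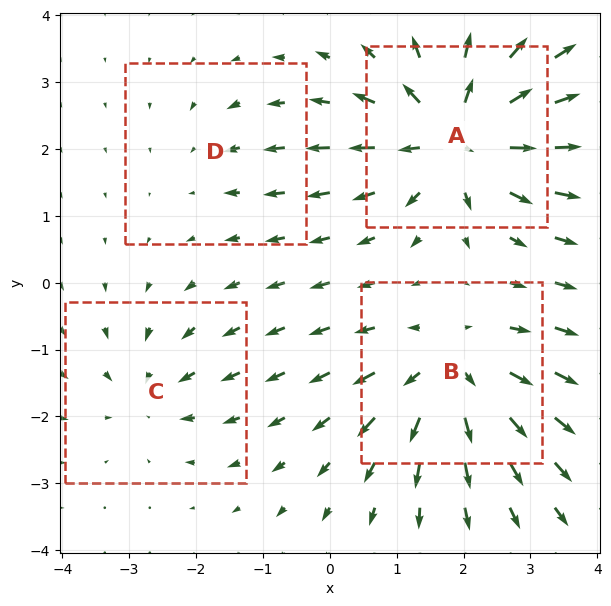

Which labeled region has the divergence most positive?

A

Divergence at each region's feature centre — A: about +8, B: about +6, C: about -4, D: about -2. Region A is most positive.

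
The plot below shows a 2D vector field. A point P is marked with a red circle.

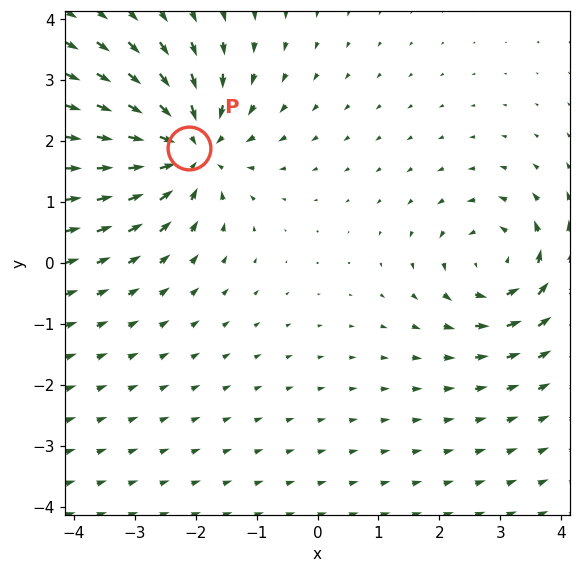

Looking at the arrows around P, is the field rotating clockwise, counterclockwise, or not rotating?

not rotating

Near P at (-2.1, 1.9) the arrows show no circulation. The curl there is ≈0.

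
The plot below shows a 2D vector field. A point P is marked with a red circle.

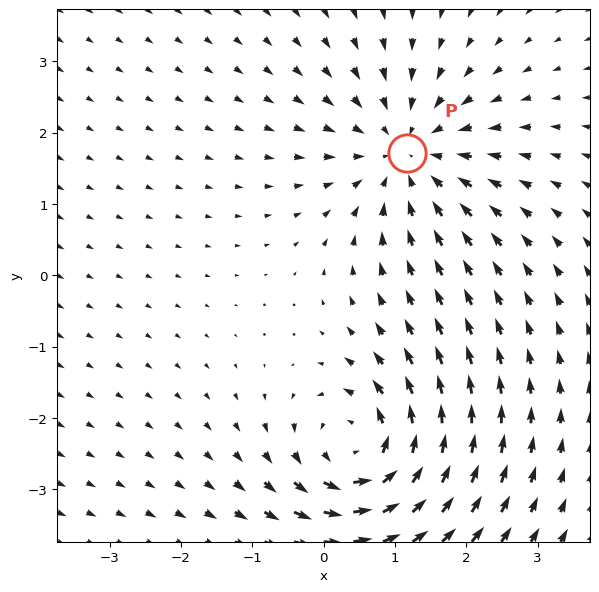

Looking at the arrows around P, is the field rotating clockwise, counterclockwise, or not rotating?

Near P at (1.2, 1.7) the arrows show no circulation. The curl there is ≈0.

not rotating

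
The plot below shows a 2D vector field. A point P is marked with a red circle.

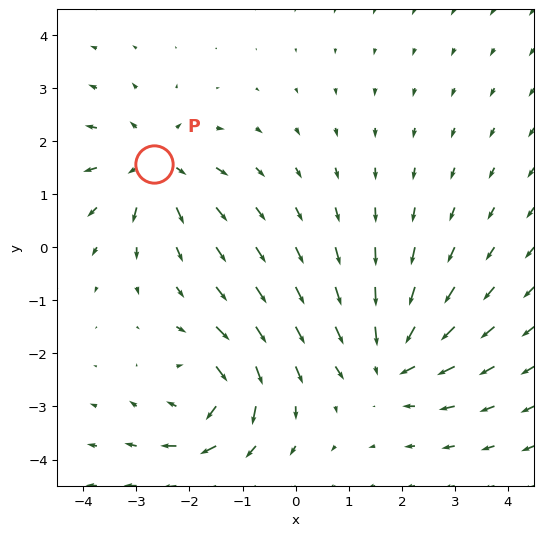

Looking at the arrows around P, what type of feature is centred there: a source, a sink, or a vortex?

At P (-2.7, 1.6) the arrows spread outward. Divergence about +4, curl ≈0 — positive divergence with near-zero curl is a source.

source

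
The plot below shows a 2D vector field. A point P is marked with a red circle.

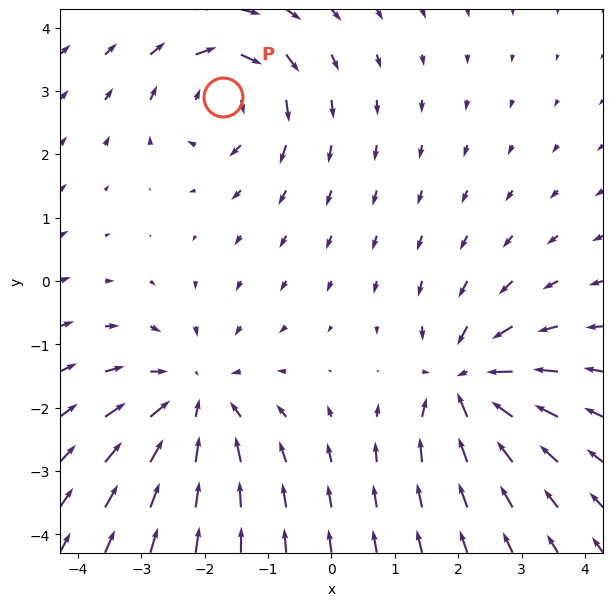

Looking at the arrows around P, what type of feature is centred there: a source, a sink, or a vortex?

At P (-1.7, 2.9) the arrows circulate clockwise. Divergence ≈0, curl about -5 — near-zero divergence with nonzero curl is a vortex.

vortex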